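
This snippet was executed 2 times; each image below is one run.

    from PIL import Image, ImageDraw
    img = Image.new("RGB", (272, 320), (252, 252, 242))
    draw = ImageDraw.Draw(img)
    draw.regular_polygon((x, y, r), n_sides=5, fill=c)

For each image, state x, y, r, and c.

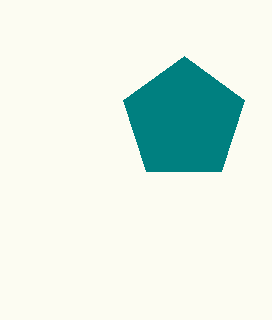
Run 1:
x = 184
y = 120
r = 64
c = 'teal'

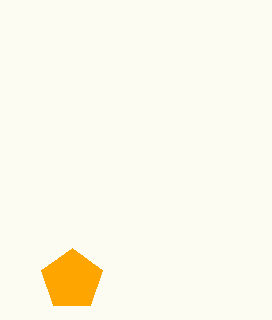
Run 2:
x = 72, y = 280, r = 32, c = 'orange'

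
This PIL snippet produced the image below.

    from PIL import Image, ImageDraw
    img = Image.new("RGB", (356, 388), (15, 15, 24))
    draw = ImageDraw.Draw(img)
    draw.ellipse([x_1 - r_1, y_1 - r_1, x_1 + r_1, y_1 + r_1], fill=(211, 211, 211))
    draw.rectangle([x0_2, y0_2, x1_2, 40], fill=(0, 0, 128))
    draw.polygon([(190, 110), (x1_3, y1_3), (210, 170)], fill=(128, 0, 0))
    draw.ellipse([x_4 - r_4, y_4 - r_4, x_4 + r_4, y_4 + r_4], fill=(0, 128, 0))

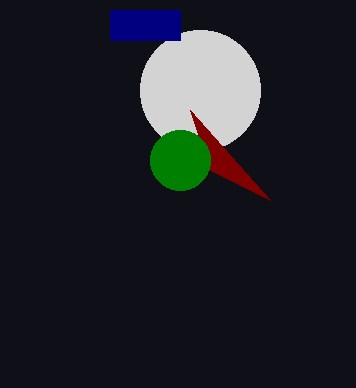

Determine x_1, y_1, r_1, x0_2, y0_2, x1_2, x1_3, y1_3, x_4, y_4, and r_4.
x_1 = 200
y_1 = 90
r_1 = 60
x0_2 = 110
y0_2 = 10
x1_2 = 180
x1_3 = 270
y1_3 = 200
x_4 = 180
y_4 = 160
r_4 = 30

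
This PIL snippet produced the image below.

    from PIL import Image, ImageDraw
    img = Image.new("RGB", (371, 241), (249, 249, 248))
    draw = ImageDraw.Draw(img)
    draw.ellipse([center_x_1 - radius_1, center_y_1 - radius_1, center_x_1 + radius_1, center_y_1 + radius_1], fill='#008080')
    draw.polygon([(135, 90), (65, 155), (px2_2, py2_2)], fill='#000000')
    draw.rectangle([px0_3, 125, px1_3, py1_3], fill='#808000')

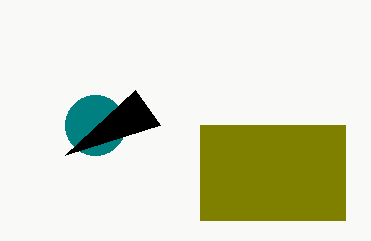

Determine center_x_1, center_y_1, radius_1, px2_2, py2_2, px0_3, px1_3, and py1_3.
center_x_1 = 95, center_y_1 = 125, radius_1 = 30, px2_2 = 160, py2_2 = 125, px0_3 = 200, px1_3 = 345, py1_3 = 220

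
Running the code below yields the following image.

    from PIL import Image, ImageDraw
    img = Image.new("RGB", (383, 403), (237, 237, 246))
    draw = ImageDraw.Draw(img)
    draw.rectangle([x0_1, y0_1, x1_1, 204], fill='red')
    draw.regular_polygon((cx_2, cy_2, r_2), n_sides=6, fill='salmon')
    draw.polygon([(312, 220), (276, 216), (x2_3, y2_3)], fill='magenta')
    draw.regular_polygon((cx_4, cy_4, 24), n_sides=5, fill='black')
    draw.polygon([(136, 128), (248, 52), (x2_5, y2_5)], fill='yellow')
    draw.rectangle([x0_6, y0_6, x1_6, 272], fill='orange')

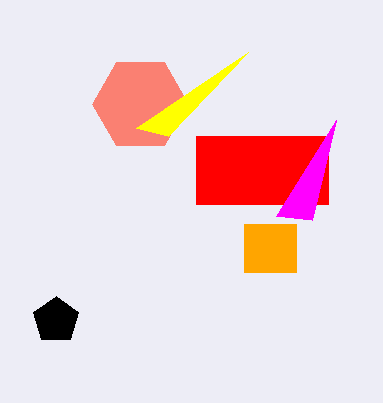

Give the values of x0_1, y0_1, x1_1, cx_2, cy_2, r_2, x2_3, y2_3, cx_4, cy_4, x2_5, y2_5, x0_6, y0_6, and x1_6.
x0_1 = 196, y0_1 = 136, x1_1 = 328, cx_2 = 140, cy_2 = 104, r_2 = 48, x2_3 = 336, y2_3 = 120, cx_4 = 56, cy_4 = 320, x2_5 = 168, y2_5 = 136, x0_6 = 244, y0_6 = 224, x1_6 = 296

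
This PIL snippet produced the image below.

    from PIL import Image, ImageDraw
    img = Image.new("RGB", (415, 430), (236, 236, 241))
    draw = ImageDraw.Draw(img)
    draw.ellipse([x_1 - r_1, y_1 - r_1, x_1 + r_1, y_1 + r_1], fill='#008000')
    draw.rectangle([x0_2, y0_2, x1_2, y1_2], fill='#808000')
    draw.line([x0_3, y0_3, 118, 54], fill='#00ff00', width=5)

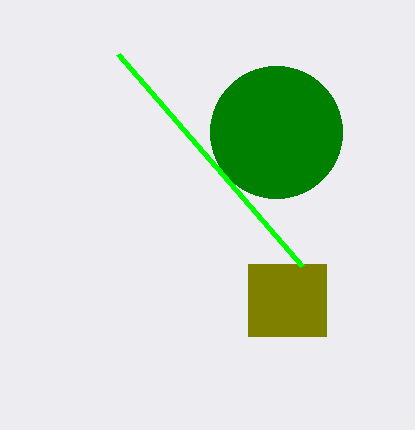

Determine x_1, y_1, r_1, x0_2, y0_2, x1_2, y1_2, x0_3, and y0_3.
x_1 = 276
y_1 = 132
r_1 = 66
x0_2 = 248
y0_2 = 264
x1_2 = 326
y1_2 = 336
x0_3 = 302
y0_3 = 266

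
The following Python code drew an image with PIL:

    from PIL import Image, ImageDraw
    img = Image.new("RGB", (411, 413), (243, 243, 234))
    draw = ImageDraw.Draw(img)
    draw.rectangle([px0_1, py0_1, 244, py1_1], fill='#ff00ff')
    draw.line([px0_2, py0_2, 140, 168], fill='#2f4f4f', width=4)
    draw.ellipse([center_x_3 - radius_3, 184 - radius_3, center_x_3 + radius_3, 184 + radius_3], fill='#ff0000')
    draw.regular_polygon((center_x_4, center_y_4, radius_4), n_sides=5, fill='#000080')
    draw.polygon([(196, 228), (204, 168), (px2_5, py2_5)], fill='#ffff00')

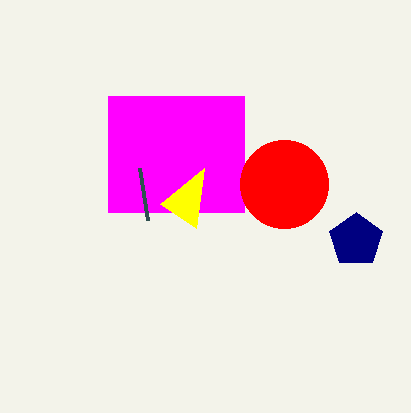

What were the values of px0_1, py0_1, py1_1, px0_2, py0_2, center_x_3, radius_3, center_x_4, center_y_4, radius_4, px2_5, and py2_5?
px0_1 = 108; py0_1 = 96; py1_1 = 212; px0_2 = 148; py0_2 = 220; center_x_3 = 284; radius_3 = 44; center_x_4 = 356; center_y_4 = 240; radius_4 = 28; px2_5 = 160; py2_5 = 204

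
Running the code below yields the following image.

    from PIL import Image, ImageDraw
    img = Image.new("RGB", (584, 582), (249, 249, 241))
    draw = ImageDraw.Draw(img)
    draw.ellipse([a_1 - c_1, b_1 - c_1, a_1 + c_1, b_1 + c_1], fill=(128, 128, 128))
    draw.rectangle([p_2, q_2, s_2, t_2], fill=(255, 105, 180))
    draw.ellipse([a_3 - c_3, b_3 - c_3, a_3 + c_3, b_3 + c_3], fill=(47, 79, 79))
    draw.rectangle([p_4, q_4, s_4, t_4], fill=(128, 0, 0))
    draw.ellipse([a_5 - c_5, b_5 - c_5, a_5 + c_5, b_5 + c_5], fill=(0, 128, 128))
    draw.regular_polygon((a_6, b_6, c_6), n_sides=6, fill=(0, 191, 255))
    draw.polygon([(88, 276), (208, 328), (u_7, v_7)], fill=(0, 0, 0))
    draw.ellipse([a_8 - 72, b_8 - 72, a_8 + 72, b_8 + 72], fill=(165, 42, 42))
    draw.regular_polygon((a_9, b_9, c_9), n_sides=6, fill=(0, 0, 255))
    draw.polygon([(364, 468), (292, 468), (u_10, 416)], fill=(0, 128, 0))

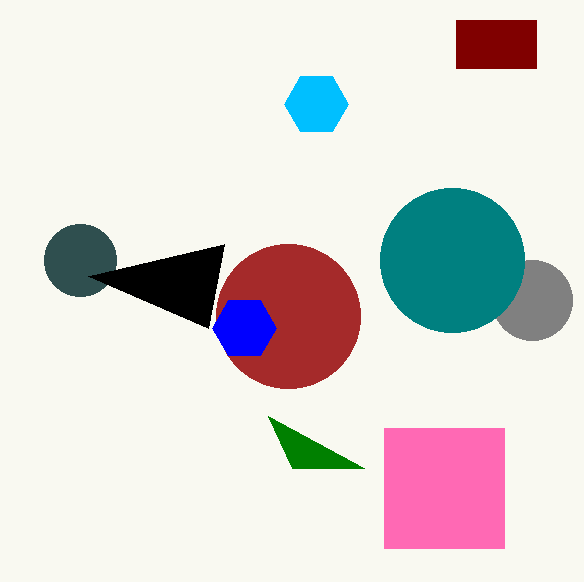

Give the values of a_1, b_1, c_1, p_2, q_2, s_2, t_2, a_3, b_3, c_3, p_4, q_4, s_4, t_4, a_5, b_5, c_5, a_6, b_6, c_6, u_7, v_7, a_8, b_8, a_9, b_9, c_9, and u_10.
a_1 = 532
b_1 = 300
c_1 = 40
p_2 = 384
q_2 = 428
s_2 = 504
t_2 = 548
a_3 = 80
b_3 = 260
c_3 = 36
p_4 = 456
q_4 = 20
s_4 = 536
t_4 = 68
a_5 = 452
b_5 = 260
c_5 = 72
a_6 = 316
b_6 = 104
c_6 = 32
u_7 = 224
v_7 = 244
a_8 = 288
b_8 = 316
a_9 = 244
b_9 = 328
c_9 = 32
u_10 = 268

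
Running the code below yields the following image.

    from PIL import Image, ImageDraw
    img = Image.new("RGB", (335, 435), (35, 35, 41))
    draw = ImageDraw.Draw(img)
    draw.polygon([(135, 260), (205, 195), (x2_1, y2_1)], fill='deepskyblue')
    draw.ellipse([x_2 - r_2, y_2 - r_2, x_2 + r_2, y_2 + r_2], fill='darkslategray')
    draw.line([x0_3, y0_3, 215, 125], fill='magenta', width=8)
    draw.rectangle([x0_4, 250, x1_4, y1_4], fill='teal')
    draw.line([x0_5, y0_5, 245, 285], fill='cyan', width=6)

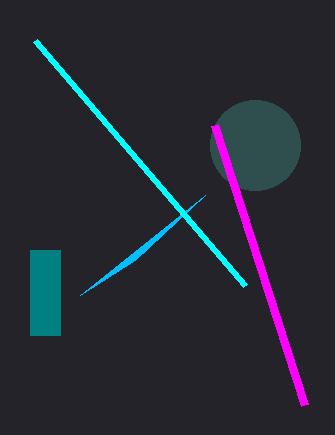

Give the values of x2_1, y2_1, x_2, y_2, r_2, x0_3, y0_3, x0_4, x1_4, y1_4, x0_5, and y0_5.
x2_1 = 80, y2_1 = 295, x_2 = 255, y_2 = 145, r_2 = 45, x0_3 = 305, y0_3 = 405, x0_4 = 30, x1_4 = 60, y1_4 = 335, x0_5 = 35, y0_5 = 40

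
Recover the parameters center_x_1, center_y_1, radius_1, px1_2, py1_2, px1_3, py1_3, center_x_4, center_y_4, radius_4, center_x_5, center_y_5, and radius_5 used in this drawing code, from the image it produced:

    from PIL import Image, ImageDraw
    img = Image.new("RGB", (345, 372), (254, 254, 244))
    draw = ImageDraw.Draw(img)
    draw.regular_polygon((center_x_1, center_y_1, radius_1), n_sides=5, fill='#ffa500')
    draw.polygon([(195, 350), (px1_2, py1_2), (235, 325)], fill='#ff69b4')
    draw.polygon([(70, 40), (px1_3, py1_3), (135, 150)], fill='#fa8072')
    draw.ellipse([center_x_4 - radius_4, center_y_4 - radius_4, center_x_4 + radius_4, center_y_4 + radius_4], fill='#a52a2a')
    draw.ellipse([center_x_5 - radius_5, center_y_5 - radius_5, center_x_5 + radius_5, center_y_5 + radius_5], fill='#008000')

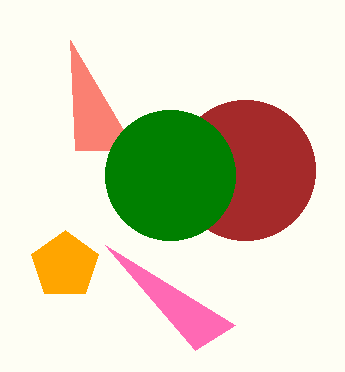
center_x_1 = 65
center_y_1 = 265
radius_1 = 35
px1_2 = 105
py1_2 = 245
px1_3 = 75
py1_3 = 150
center_x_4 = 245
center_y_4 = 170
radius_4 = 70
center_x_5 = 170
center_y_5 = 175
radius_5 = 65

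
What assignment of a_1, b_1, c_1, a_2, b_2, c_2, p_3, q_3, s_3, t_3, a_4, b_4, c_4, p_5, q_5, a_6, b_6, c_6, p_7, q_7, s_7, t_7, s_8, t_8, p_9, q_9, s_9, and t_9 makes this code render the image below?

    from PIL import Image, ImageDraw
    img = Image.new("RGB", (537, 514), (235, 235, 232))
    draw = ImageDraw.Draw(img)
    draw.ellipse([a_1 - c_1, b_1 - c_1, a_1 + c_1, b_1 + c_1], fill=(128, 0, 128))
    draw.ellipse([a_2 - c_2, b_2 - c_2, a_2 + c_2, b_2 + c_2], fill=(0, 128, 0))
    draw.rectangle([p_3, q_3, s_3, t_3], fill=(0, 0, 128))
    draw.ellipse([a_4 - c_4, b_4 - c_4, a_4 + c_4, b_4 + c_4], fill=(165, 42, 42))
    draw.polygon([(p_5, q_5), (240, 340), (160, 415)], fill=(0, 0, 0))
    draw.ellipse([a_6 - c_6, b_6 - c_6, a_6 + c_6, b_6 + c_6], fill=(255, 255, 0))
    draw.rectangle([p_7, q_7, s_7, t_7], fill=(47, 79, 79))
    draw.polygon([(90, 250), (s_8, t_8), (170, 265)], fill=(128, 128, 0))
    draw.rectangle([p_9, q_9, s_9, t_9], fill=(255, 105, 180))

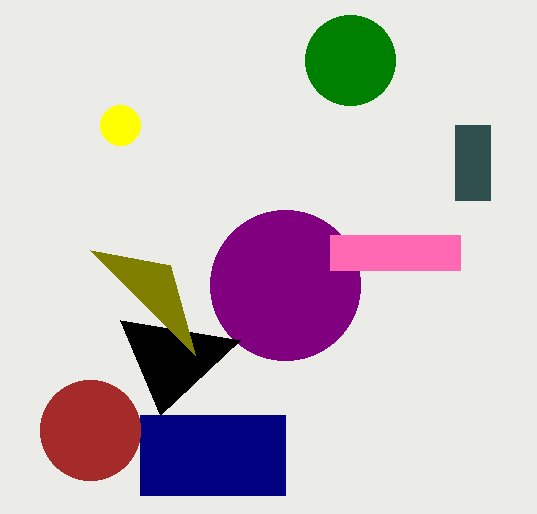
a_1 = 285
b_1 = 285
c_1 = 75
a_2 = 350
b_2 = 60
c_2 = 45
p_3 = 140
q_3 = 415
s_3 = 285
t_3 = 495
a_4 = 90
b_4 = 430
c_4 = 50
p_5 = 120
q_5 = 320
a_6 = 120
b_6 = 125
c_6 = 20
p_7 = 455
q_7 = 125
s_7 = 490
t_7 = 200
s_8 = 195
t_8 = 355
p_9 = 330
q_9 = 235
s_9 = 460
t_9 = 270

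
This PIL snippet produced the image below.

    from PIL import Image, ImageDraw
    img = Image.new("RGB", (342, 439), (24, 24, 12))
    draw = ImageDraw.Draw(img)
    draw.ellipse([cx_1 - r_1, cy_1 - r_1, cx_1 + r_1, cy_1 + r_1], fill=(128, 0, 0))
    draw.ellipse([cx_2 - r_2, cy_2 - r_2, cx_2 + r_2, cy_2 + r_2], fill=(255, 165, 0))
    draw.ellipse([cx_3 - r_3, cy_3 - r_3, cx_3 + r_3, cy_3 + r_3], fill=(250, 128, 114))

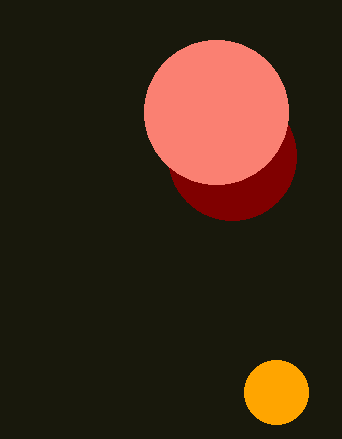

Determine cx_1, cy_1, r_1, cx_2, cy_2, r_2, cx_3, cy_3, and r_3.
cx_1 = 232; cy_1 = 156; r_1 = 64; cx_2 = 276; cy_2 = 392; r_2 = 32; cx_3 = 216; cy_3 = 112; r_3 = 72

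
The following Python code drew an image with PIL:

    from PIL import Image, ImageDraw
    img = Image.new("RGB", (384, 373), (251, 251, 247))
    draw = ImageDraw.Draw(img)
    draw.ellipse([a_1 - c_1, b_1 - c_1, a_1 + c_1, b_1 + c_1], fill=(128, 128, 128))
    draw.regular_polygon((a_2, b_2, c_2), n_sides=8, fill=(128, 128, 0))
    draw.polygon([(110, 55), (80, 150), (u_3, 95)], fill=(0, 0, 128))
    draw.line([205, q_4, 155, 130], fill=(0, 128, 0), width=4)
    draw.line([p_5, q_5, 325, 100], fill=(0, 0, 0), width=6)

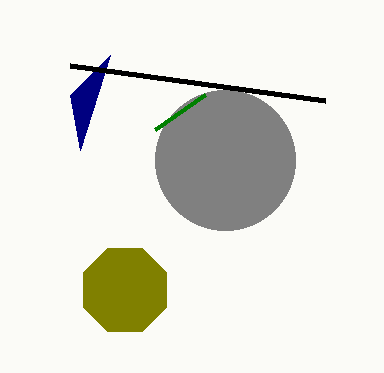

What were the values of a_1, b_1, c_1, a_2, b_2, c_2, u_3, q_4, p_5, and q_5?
a_1 = 225
b_1 = 160
c_1 = 70
a_2 = 125
b_2 = 290
c_2 = 45
u_3 = 70
q_4 = 95
p_5 = 70
q_5 = 65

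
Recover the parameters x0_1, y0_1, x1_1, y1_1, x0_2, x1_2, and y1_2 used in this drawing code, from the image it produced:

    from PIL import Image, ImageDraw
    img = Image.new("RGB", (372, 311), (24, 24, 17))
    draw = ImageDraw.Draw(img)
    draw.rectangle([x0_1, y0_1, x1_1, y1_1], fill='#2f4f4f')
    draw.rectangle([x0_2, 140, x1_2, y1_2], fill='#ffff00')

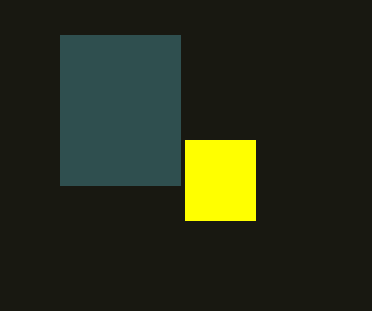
x0_1 = 60, y0_1 = 35, x1_1 = 180, y1_1 = 185, x0_2 = 185, x1_2 = 255, y1_2 = 220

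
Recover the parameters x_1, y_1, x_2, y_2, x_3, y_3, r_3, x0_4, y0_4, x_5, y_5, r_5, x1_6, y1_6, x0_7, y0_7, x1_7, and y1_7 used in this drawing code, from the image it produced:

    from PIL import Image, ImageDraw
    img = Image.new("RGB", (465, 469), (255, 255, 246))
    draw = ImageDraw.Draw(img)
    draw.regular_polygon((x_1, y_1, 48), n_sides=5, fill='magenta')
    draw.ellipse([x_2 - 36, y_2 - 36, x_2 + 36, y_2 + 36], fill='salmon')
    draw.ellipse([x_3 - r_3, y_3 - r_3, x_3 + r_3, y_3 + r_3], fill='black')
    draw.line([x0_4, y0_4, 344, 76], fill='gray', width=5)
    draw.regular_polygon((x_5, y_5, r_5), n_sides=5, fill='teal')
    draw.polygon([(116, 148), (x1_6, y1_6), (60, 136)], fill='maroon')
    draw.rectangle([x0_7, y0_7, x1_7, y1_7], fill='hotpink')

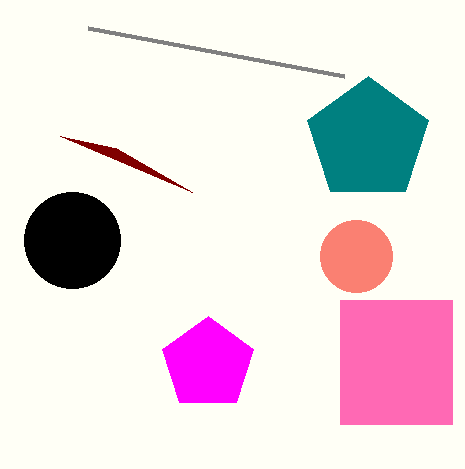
x_1 = 208, y_1 = 364, x_2 = 356, y_2 = 256, x_3 = 72, y_3 = 240, r_3 = 48, x0_4 = 88, y0_4 = 28, x_5 = 368, y_5 = 140, r_5 = 64, x1_6 = 192, y1_6 = 192, x0_7 = 340, y0_7 = 300, x1_7 = 452, y1_7 = 424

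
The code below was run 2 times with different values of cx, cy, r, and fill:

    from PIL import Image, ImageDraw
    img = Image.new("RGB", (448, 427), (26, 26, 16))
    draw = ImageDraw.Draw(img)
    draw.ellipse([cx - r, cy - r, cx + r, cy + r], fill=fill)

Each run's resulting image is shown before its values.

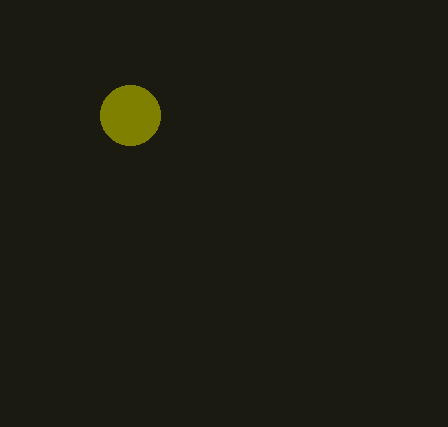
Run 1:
cx = 130, cy = 115, r = 30, fill = 'olive'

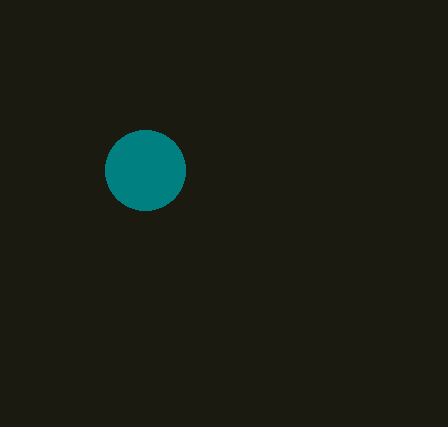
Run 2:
cx = 145
cy = 170
r = 40
fill = 'teal'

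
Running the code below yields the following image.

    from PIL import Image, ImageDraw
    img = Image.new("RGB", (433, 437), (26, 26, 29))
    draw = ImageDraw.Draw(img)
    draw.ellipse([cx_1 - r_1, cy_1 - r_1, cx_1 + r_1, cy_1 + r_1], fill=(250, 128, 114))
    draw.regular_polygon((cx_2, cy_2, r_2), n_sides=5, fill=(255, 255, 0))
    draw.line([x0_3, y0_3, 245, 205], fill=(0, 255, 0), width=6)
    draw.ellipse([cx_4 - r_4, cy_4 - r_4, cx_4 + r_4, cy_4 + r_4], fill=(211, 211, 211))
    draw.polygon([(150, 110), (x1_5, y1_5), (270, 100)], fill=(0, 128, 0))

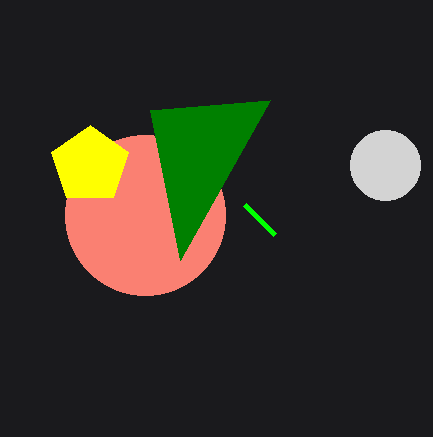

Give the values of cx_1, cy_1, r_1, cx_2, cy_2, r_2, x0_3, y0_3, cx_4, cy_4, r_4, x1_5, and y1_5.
cx_1 = 145, cy_1 = 215, r_1 = 80, cx_2 = 90, cy_2 = 165, r_2 = 40, x0_3 = 275, y0_3 = 235, cx_4 = 385, cy_4 = 165, r_4 = 35, x1_5 = 180, y1_5 = 260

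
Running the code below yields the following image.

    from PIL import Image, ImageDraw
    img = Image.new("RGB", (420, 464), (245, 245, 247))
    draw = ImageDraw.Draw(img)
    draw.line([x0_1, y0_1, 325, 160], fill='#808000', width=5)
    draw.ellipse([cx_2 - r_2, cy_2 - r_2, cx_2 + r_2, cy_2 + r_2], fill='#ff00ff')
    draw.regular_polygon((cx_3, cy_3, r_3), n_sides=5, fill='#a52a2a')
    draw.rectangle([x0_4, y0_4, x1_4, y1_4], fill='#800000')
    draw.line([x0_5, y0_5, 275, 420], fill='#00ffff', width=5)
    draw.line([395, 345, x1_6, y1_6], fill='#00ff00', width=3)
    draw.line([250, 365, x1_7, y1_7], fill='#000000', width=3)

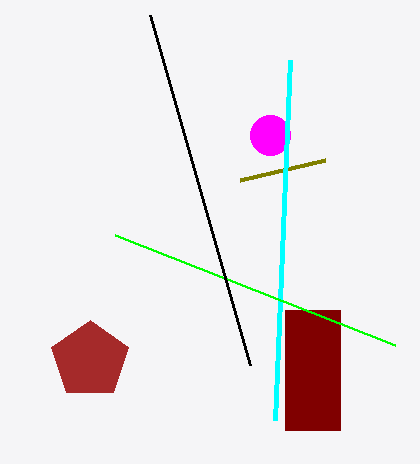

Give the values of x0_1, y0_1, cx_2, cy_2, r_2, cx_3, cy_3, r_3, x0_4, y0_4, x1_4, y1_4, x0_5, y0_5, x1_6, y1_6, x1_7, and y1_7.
x0_1 = 240, y0_1 = 180, cx_2 = 270, cy_2 = 135, r_2 = 20, cx_3 = 90, cy_3 = 360, r_3 = 40, x0_4 = 285, y0_4 = 310, x1_4 = 340, y1_4 = 430, x0_5 = 290, y0_5 = 60, x1_6 = 115, y1_6 = 235, x1_7 = 150, y1_7 = 15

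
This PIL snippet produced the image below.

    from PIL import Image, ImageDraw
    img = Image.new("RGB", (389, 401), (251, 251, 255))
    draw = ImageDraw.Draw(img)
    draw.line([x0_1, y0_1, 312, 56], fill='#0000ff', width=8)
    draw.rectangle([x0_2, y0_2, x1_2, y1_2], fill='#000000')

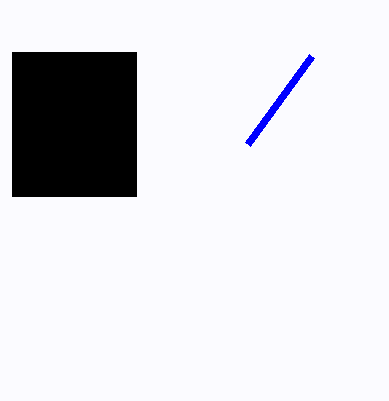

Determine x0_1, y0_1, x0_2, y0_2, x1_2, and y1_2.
x0_1 = 248, y0_1 = 144, x0_2 = 12, y0_2 = 52, x1_2 = 136, y1_2 = 196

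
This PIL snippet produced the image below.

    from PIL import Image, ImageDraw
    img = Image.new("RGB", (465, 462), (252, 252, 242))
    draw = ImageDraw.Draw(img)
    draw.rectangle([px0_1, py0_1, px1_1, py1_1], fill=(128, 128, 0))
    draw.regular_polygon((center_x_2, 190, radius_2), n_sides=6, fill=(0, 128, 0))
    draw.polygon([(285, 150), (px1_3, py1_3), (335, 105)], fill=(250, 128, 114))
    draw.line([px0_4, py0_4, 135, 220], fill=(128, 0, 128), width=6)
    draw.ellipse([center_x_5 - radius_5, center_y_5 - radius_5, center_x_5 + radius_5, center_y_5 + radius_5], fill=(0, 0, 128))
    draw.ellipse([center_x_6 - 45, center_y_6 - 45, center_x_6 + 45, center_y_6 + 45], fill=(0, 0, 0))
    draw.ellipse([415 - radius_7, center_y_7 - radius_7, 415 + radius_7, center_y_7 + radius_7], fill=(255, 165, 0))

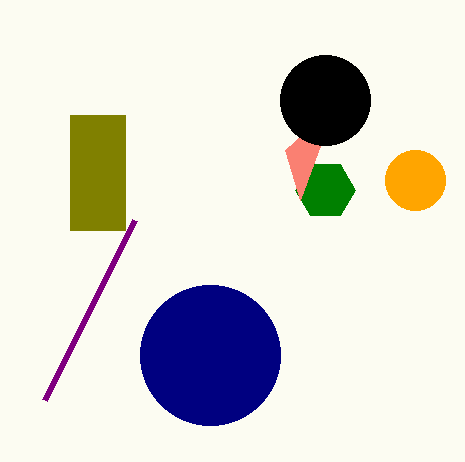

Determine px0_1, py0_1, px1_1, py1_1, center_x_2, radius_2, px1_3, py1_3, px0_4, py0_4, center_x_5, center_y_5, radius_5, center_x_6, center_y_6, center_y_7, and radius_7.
px0_1 = 70; py0_1 = 115; px1_1 = 125; py1_1 = 230; center_x_2 = 325; radius_2 = 30; px1_3 = 300; py1_3 = 200; px0_4 = 45; py0_4 = 400; center_x_5 = 210; center_y_5 = 355; radius_5 = 70; center_x_6 = 325; center_y_6 = 100; center_y_7 = 180; radius_7 = 30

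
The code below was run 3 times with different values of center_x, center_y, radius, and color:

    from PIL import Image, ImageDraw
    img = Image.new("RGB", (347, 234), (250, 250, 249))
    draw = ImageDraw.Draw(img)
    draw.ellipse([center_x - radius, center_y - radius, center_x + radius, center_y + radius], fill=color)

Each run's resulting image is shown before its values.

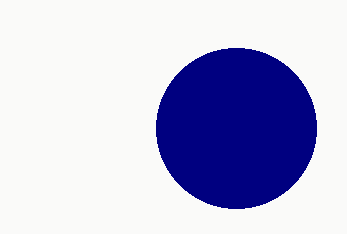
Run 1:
center_x = 236, center_y = 128, radius = 80, color = 'navy'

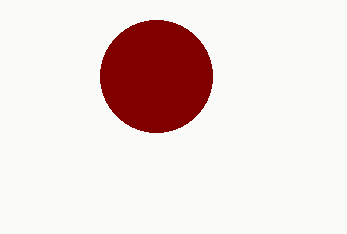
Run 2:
center_x = 156, center_y = 76, radius = 56, color = 'maroon'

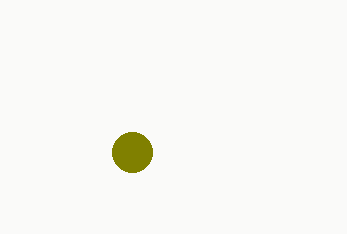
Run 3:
center_x = 132, center_y = 152, radius = 20, color = 'olive'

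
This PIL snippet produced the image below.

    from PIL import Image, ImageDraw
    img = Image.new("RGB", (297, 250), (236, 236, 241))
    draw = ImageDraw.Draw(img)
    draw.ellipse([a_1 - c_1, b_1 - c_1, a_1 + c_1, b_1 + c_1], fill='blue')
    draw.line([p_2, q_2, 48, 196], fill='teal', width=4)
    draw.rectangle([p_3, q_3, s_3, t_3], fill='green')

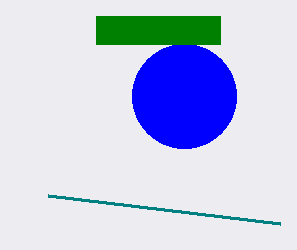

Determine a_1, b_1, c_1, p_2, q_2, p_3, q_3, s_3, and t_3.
a_1 = 184; b_1 = 96; c_1 = 52; p_2 = 280; q_2 = 224; p_3 = 96; q_3 = 16; s_3 = 220; t_3 = 44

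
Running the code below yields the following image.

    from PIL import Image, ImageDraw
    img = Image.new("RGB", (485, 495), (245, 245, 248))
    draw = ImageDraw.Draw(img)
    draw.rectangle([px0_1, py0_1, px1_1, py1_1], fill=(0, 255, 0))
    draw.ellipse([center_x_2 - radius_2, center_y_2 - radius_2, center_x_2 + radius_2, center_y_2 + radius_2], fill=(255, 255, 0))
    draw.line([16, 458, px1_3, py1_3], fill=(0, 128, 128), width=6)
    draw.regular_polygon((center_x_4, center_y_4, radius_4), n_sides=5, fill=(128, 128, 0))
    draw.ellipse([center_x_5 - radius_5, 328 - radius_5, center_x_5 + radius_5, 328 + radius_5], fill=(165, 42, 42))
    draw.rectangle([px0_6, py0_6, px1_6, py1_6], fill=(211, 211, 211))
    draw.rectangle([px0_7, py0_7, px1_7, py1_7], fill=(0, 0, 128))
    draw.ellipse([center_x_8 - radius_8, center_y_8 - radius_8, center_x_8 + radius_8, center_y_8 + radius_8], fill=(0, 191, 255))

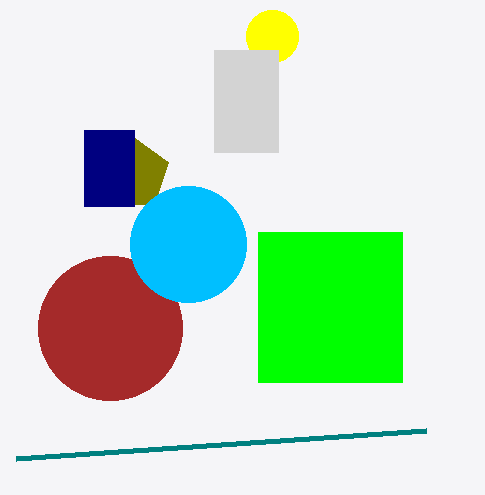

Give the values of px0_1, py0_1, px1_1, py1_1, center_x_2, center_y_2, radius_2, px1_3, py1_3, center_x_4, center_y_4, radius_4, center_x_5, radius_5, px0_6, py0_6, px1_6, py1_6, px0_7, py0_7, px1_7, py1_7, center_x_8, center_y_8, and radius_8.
px0_1 = 258, py0_1 = 232, px1_1 = 402, py1_1 = 382, center_x_2 = 272, center_y_2 = 36, radius_2 = 26, px1_3 = 426, py1_3 = 430, center_x_4 = 132, center_y_4 = 174, radius_4 = 38, center_x_5 = 110, radius_5 = 72, px0_6 = 214, py0_6 = 50, px1_6 = 278, py1_6 = 152, px0_7 = 84, py0_7 = 130, px1_7 = 134, py1_7 = 206, center_x_8 = 188, center_y_8 = 244, radius_8 = 58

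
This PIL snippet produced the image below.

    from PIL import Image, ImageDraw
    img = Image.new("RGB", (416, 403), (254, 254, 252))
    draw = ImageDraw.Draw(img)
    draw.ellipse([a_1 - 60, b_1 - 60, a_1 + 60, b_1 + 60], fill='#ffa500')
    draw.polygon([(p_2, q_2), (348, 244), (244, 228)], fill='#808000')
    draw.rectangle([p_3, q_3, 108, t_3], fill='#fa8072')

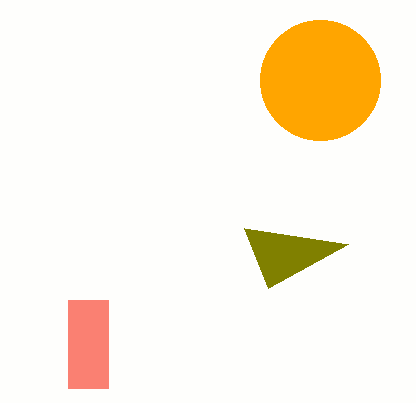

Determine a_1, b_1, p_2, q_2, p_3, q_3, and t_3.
a_1 = 320
b_1 = 80
p_2 = 268
q_2 = 288
p_3 = 68
q_3 = 300
t_3 = 388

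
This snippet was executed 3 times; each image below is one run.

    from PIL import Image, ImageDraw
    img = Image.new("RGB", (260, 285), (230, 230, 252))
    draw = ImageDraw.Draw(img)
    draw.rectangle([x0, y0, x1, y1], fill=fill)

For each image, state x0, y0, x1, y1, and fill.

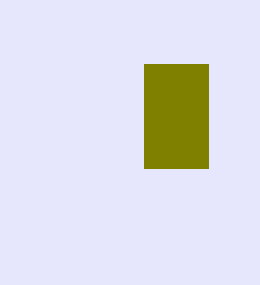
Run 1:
x0 = 144, y0 = 64, x1 = 208, y1 = 168, fill = 'olive'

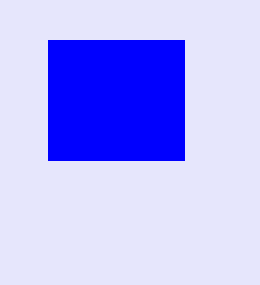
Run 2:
x0 = 48, y0 = 40, x1 = 184, y1 = 160, fill = 'blue'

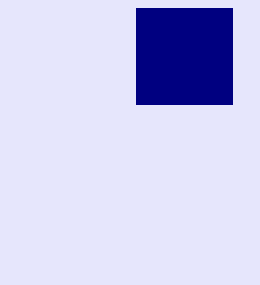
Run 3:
x0 = 136, y0 = 8, x1 = 232, y1 = 104, fill = 'navy'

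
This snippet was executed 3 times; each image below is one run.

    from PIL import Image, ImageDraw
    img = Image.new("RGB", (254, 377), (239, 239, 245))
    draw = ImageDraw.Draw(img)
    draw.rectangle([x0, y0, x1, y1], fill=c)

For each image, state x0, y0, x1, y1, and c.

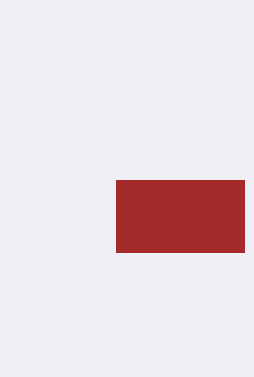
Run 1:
x0 = 116; y0 = 180; x1 = 244; y1 = 252; c = 'brown'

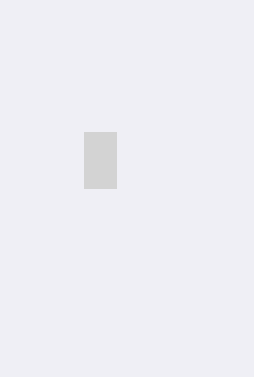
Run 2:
x0 = 84
y0 = 132
x1 = 116
y1 = 188
c = 'lightgray'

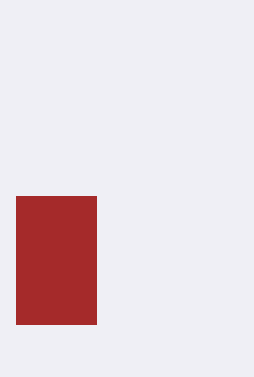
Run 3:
x0 = 16
y0 = 196
x1 = 96
y1 = 324
c = 'brown'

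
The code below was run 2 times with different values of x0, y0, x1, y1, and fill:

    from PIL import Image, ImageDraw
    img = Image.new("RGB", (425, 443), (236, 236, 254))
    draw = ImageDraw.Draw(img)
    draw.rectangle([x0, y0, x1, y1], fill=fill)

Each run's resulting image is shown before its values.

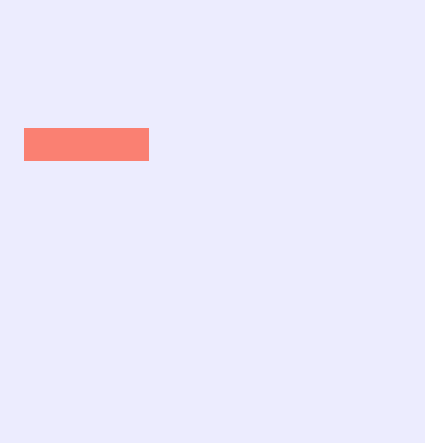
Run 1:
x0 = 24; y0 = 128; x1 = 148; y1 = 160; fill = 'salmon'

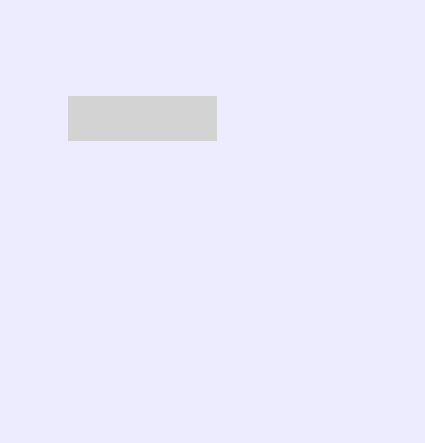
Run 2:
x0 = 68, y0 = 96, x1 = 216, y1 = 140, fill = 'lightgray'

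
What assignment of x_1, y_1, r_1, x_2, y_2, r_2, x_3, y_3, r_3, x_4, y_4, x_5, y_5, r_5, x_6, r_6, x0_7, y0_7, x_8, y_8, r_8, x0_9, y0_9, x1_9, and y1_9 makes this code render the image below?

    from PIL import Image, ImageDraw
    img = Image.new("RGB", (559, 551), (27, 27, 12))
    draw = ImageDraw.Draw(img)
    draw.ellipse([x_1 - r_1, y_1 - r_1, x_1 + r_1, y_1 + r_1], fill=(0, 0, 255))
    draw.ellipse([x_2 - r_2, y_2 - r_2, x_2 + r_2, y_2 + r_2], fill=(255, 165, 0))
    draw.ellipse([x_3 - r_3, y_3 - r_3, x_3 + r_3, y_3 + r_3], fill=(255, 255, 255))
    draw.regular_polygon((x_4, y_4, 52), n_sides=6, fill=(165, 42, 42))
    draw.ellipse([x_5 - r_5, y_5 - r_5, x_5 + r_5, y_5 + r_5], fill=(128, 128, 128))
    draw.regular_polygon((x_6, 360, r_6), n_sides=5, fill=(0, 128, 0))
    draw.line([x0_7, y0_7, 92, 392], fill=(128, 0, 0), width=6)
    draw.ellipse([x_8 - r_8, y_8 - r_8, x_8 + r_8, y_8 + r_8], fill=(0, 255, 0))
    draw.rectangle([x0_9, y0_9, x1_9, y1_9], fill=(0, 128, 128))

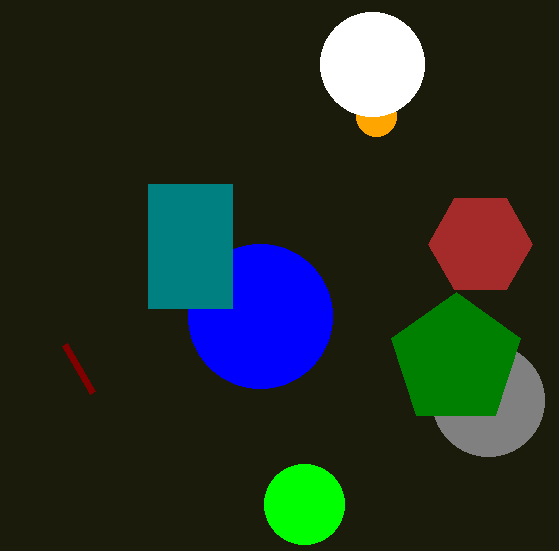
x_1 = 260, y_1 = 316, r_1 = 72, x_2 = 376, y_2 = 116, r_2 = 20, x_3 = 372, y_3 = 64, r_3 = 52, x_4 = 480, y_4 = 244, x_5 = 488, y_5 = 400, r_5 = 56, x_6 = 456, r_6 = 68, x0_7 = 64, y0_7 = 344, x_8 = 304, y_8 = 504, r_8 = 40, x0_9 = 148, y0_9 = 184, x1_9 = 232, y1_9 = 308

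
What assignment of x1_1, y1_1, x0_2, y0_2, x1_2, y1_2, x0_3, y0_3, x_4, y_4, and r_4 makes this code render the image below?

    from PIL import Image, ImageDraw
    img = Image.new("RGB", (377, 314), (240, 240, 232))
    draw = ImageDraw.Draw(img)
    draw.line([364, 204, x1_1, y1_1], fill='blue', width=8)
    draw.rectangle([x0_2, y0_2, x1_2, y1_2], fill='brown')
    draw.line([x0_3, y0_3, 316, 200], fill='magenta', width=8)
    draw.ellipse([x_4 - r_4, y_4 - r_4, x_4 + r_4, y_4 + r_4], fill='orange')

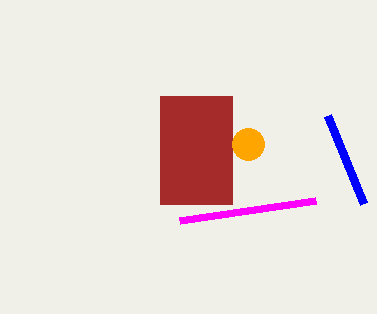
x1_1 = 328, y1_1 = 116, x0_2 = 160, y0_2 = 96, x1_2 = 232, y1_2 = 204, x0_3 = 180, y0_3 = 220, x_4 = 248, y_4 = 144, r_4 = 16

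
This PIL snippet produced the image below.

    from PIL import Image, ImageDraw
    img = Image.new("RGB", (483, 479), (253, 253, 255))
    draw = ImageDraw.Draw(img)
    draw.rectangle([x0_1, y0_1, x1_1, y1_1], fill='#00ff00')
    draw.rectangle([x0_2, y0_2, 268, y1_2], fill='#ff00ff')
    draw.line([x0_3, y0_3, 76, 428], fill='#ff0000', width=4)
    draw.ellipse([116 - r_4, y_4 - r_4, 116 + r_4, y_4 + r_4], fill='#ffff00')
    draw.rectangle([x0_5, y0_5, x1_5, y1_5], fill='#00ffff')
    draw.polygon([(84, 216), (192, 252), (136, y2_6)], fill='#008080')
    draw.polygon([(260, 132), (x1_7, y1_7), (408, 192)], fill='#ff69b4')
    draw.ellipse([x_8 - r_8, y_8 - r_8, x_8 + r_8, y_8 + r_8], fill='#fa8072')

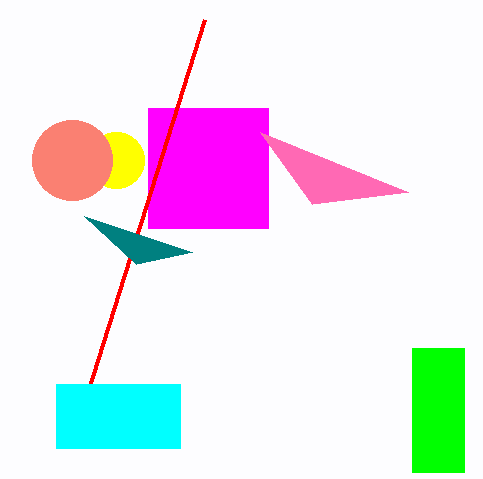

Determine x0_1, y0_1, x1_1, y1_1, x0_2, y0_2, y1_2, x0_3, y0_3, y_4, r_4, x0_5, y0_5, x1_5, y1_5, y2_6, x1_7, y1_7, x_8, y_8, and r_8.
x0_1 = 412; y0_1 = 348; x1_1 = 464; y1_1 = 472; x0_2 = 148; y0_2 = 108; y1_2 = 228; x0_3 = 204; y0_3 = 20; y_4 = 160; r_4 = 28; x0_5 = 56; y0_5 = 384; x1_5 = 180; y1_5 = 448; y2_6 = 264; x1_7 = 312; y1_7 = 204; x_8 = 72; y_8 = 160; r_8 = 40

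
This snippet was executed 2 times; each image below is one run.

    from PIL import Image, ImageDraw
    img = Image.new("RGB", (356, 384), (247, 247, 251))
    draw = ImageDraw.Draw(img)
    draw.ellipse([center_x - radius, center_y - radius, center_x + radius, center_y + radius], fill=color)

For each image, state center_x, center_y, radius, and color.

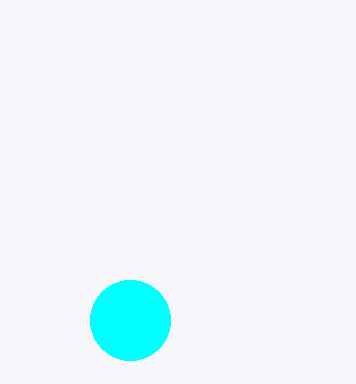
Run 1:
center_x = 130; center_y = 320; radius = 40; color = 'cyan'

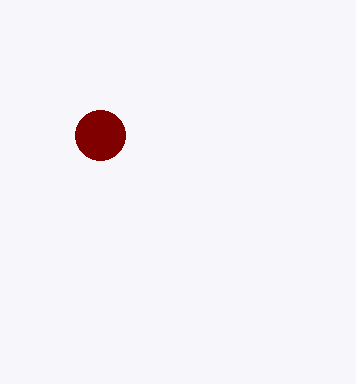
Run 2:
center_x = 100, center_y = 135, radius = 25, color = 'maroon'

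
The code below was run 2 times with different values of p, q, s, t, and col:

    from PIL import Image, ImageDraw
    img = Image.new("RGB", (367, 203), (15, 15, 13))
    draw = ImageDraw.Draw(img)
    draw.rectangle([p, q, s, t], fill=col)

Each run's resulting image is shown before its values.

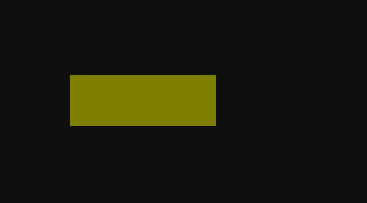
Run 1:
p = 70
q = 75
s = 215
t = 125
col = 'olive'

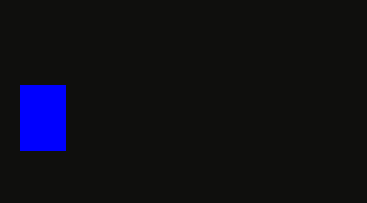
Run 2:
p = 20; q = 85; s = 65; t = 150; col = 'blue'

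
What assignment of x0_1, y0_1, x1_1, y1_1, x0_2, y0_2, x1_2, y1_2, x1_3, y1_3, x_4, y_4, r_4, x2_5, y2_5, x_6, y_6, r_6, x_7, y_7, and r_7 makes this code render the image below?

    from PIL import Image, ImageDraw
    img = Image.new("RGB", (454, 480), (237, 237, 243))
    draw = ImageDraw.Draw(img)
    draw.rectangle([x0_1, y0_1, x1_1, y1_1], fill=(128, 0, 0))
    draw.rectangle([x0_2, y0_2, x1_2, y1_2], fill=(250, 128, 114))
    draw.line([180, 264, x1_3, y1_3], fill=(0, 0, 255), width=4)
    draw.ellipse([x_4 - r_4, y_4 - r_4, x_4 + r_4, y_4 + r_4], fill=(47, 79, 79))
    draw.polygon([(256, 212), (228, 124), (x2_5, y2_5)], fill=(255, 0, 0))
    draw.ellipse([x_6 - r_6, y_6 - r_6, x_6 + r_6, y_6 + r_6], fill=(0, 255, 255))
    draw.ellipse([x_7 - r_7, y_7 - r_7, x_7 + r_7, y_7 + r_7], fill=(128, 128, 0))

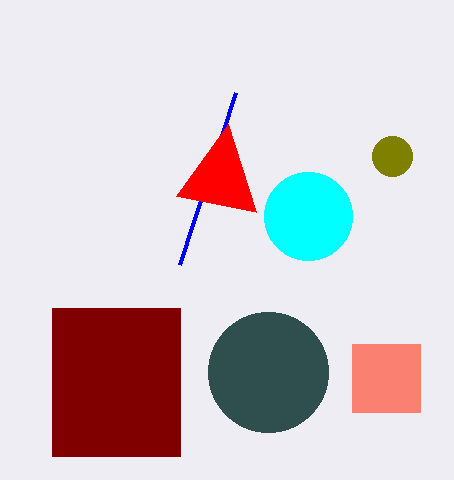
x0_1 = 52, y0_1 = 308, x1_1 = 180, y1_1 = 456, x0_2 = 352, y0_2 = 344, x1_2 = 420, y1_2 = 412, x1_3 = 236, y1_3 = 92, x_4 = 268, y_4 = 372, r_4 = 60, x2_5 = 176, y2_5 = 196, x_6 = 308, y_6 = 216, r_6 = 44, x_7 = 392, y_7 = 156, r_7 = 20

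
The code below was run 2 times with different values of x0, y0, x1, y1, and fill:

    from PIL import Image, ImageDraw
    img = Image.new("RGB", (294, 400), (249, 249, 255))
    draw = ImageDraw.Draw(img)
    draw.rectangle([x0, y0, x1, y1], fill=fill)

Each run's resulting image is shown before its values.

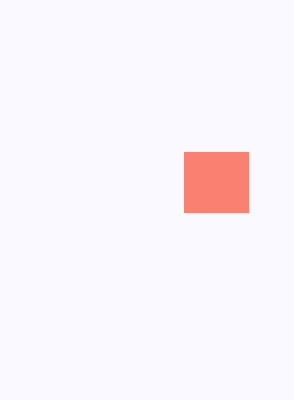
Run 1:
x0 = 184, y0 = 152, x1 = 248, y1 = 212, fill = 'salmon'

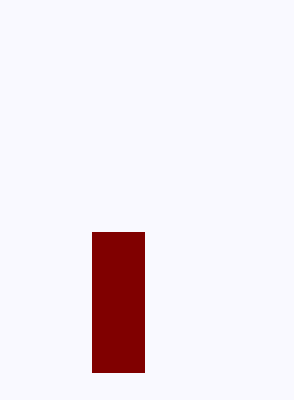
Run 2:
x0 = 92; y0 = 232; x1 = 144; y1 = 372; fill = 'maroon'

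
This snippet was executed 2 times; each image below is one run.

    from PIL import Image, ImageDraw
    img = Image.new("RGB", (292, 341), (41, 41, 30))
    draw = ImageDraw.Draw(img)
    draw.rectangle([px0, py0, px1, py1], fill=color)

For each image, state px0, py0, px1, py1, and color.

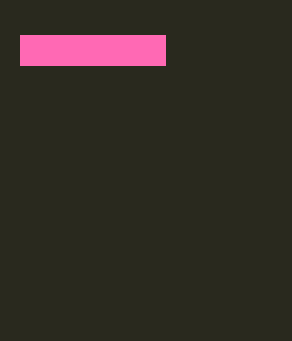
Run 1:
px0 = 20
py0 = 35
px1 = 165
py1 = 65
color = 'hotpink'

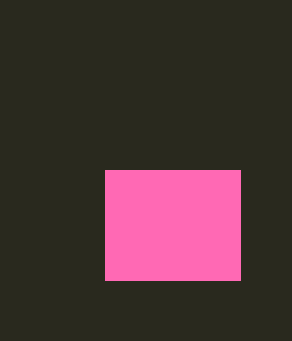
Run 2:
px0 = 105, py0 = 170, px1 = 240, py1 = 280, color = 'hotpink'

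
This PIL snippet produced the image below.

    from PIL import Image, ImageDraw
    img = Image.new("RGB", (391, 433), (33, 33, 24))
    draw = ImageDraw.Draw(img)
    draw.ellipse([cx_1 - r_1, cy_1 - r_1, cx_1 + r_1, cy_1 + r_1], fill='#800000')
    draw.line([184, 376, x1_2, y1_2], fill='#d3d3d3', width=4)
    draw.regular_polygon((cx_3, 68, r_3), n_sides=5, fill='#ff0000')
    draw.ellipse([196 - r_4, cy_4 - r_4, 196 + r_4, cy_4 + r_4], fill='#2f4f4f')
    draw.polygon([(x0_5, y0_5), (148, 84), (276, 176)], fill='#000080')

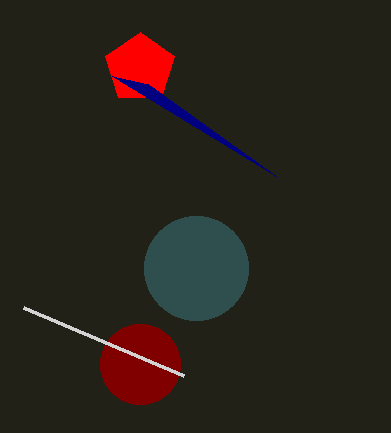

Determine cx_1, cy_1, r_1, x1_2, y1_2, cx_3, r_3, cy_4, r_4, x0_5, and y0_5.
cx_1 = 140
cy_1 = 364
r_1 = 40
x1_2 = 24
y1_2 = 308
cx_3 = 140
r_3 = 36
cy_4 = 268
r_4 = 52
x0_5 = 112
y0_5 = 76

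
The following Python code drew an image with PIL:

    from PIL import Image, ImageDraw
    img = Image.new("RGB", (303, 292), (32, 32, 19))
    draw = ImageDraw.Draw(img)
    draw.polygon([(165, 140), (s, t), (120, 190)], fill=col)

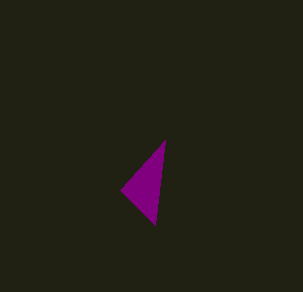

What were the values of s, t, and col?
s = 155, t = 225, col = 'purple'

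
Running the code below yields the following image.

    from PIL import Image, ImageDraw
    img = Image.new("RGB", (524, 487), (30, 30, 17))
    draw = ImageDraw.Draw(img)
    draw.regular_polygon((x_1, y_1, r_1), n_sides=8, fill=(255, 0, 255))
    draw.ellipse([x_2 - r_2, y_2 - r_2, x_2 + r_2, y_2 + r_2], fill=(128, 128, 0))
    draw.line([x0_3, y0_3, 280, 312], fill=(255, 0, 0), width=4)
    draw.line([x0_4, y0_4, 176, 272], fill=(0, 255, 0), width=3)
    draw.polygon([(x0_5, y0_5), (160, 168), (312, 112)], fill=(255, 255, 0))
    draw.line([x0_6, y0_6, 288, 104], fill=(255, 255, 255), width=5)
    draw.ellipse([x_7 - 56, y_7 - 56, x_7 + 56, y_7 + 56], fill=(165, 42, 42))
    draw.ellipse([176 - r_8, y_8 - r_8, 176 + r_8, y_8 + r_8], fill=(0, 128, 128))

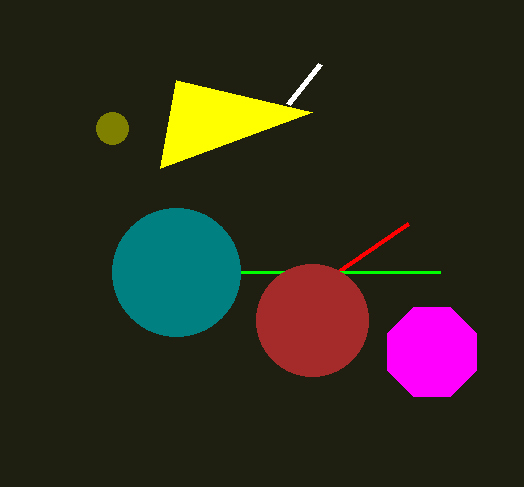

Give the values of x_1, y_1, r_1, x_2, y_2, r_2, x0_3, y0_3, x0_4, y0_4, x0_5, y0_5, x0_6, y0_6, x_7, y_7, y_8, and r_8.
x_1 = 432
y_1 = 352
r_1 = 48
x_2 = 112
y_2 = 128
r_2 = 16
x0_3 = 408
y0_3 = 224
x0_4 = 440
y0_4 = 272
x0_5 = 176
y0_5 = 80
x0_6 = 320
y0_6 = 64
x_7 = 312
y_7 = 320
y_8 = 272
r_8 = 64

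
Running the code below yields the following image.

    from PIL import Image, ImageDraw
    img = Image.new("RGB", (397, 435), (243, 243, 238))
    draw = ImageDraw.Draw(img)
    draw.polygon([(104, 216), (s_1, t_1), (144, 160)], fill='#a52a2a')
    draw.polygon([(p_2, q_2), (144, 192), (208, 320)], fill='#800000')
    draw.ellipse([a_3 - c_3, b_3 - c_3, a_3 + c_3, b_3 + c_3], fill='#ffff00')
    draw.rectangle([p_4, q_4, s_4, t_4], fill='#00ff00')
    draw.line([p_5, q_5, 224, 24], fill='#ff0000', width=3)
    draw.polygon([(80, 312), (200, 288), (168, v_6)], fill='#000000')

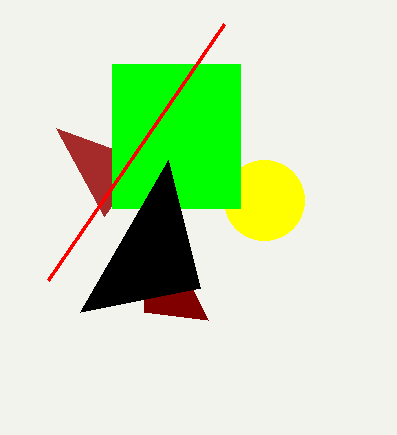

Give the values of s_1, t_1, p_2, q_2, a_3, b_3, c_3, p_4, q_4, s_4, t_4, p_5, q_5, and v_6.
s_1 = 56; t_1 = 128; p_2 = 144; q_2 = 312; a_3 = 264; b_3 = 200; c_3 = 40; p_4 = 112; q_4 = 64; s_4 = 240; t_4 = 208; p_5 = 48; q_5 = 280; v_6 = 160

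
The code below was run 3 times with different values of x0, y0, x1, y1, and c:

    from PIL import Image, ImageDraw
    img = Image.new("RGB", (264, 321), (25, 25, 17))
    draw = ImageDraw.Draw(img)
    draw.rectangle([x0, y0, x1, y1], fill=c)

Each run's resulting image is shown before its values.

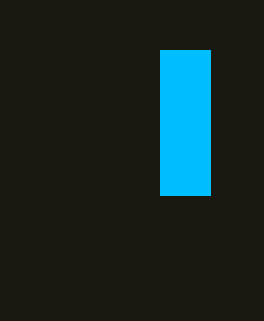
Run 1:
x0 = 160; y0 = 50; x1 = 210; y1 = 195; c = 'deepskyblue'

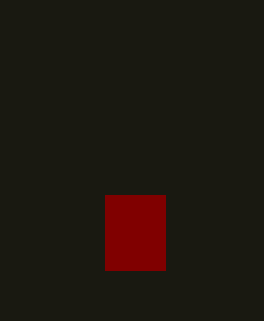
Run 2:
x0 = 105, y0 = 195, x1 = 165, y1 = 270, c = 'maroon'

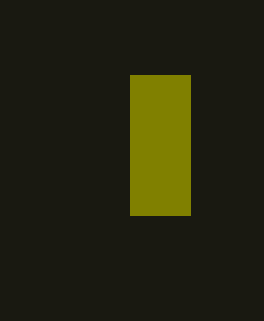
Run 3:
x0 = 130, y0 = 75, x1 = 190, y1 = 215, c = 'olive'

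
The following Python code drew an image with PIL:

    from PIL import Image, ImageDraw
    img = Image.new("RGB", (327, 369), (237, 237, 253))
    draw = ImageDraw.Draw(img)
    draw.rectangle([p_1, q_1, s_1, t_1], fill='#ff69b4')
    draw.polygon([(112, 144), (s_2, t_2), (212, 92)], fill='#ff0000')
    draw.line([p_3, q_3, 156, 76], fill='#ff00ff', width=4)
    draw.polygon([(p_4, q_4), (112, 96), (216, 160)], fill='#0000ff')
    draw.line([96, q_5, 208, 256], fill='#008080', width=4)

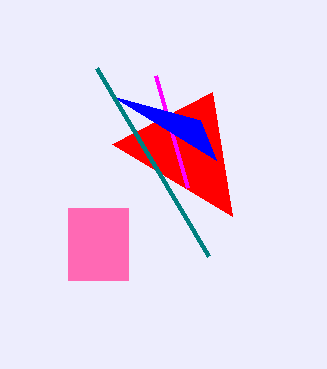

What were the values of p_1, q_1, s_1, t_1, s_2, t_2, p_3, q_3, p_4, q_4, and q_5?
p_1 = 68
q_1 = 208
s_1 = 128
t_1 = 280
s_2 = 232
t_2 = 216
p_3 = 188
q_3 = 188
p_4 = 200
q_4 = 120
q_5 = 68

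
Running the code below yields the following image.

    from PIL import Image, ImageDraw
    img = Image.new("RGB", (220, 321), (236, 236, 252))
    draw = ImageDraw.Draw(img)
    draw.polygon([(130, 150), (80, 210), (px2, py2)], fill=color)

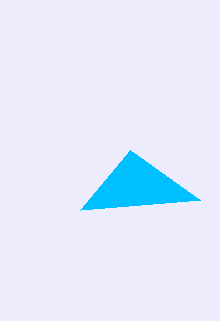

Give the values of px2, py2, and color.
px2 = 200, py2 = 200, color = 'deepskyblue'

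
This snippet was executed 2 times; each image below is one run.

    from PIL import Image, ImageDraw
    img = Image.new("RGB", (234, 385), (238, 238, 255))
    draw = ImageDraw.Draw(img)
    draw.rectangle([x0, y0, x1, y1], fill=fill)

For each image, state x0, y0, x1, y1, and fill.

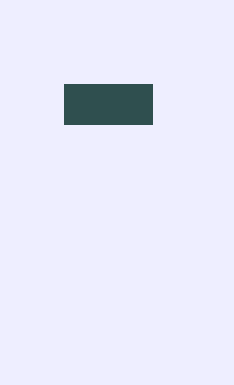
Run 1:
x0 = 64
y0 = 84
x1 = 152
y1 = 124
fill = 'darkslategray'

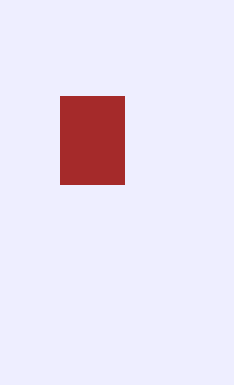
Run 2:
x0 = 60
y0 = 96
x1 = 124
y1 = 184
fill = 'brown'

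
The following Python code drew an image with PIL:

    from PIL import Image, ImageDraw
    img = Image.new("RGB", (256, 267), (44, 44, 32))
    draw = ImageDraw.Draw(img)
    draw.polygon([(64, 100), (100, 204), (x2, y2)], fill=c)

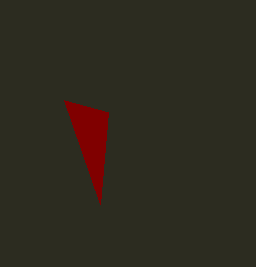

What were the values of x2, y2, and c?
x2 = 108, y2 = 112, c = 'maroon'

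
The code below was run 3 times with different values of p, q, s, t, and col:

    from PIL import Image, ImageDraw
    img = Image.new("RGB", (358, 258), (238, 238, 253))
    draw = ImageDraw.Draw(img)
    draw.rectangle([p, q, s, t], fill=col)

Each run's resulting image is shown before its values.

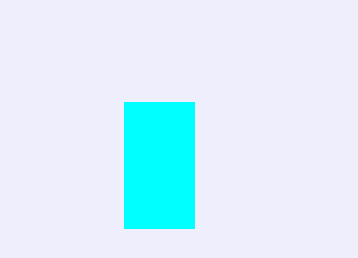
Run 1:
p = 124; q = 102; s = 194; t = 228; col = 'cyan'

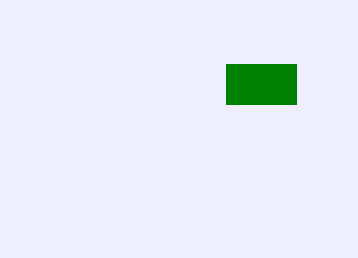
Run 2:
p = 226
q = 64
s = 296
t = 104
col = 'green'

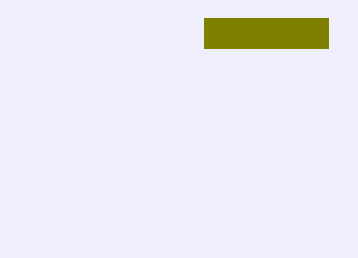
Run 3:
p = 204
q = 18
s = 328
t = 48
col = 'olive'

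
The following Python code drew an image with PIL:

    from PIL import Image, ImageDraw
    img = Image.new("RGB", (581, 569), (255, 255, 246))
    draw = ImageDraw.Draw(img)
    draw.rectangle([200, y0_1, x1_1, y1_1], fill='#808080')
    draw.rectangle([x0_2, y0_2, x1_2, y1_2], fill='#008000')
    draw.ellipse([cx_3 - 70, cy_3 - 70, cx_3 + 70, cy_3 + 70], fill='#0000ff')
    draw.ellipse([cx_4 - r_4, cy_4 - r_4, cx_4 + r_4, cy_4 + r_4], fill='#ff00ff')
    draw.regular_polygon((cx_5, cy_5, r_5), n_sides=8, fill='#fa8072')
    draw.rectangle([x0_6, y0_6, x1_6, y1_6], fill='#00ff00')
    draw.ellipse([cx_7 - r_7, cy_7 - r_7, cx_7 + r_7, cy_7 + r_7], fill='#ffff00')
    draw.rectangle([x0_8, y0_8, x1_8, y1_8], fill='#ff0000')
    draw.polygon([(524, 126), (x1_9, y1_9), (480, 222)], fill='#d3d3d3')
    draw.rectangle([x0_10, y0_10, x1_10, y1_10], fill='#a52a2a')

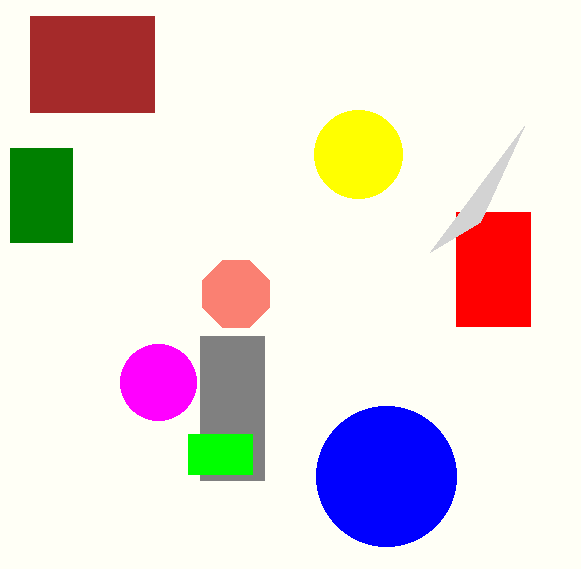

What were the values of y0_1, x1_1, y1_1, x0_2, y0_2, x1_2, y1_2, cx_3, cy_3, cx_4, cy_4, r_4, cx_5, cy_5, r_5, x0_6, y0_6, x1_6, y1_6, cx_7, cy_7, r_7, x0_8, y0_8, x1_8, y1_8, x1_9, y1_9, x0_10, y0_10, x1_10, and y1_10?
y0_1 = 336
x1_1 = 264
y1_1 = 480
x0_2 = 10
y0_2 = 148
x1_2 = 72
y1_2 = 242
cx_3 = 386
cy_3 = 476
cx_4 = 158
cy_4 = 382
r_4 = 38
cx_5 = 236
cy_5 = 294
r_5 = 36
x0_6 = 188
y0_6 = 434
x1_6 = 252
y1_6 = 474
cx_7 = 358
cy_7 = 154
r_7 = 44
x0_8 = 456
y0_8 = 212
x1_8 = 530
y1_8 = 326
x1_9 = 430
y1_9 = 252
x0_10 = 30
y0_10 = 16
x1_10 = 154
y1_10 = 112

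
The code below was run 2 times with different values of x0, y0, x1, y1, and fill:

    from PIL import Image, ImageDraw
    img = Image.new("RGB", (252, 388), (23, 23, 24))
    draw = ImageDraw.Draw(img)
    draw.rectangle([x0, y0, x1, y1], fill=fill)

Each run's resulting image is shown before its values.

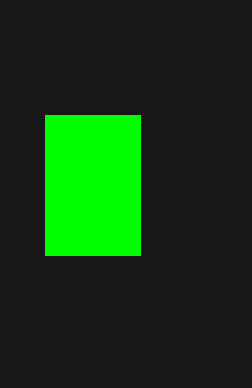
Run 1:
x0 = 45; y0 = 115; x1 = 140; y1 = 255; fill = 'lime'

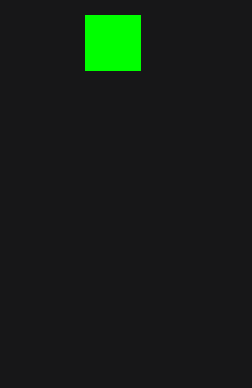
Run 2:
x0 = 85; y0 = 15; x1 = 140; y1 = 70; fill = 'lime'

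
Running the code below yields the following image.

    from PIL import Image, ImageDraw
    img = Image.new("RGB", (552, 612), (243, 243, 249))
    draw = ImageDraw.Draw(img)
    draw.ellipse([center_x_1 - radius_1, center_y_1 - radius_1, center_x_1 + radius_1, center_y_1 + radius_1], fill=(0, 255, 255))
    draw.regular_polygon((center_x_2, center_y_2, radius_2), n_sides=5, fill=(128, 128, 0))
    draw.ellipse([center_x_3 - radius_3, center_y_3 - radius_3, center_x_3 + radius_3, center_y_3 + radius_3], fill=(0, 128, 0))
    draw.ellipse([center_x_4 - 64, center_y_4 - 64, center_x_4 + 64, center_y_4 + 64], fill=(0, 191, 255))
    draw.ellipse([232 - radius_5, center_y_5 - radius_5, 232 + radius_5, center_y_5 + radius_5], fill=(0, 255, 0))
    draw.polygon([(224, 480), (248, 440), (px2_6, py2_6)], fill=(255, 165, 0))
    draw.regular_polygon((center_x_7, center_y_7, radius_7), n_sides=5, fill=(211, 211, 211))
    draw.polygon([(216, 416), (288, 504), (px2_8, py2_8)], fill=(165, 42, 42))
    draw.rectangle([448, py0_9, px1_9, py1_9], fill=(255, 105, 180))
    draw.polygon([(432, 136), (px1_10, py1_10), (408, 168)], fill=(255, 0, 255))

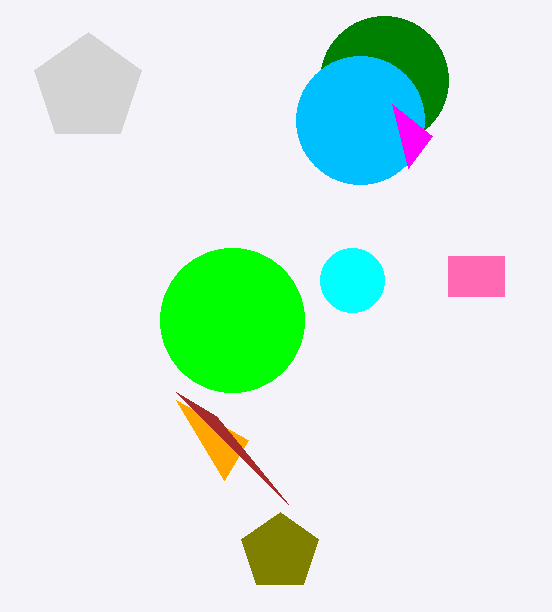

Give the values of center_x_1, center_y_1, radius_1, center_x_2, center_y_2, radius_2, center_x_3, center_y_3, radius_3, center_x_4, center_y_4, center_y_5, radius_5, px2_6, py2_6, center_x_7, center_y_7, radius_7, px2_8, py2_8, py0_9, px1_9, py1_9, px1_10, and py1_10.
center_x_1 = 352
center_y_1 = 280
radius_1 = 32
center_x_2 = 280
center_y_2 = 552
radius_2 = 40
center_x_3 = 384
center_y_3 = 80
radius_3 = 64
center_x_4 = 360
center_y_4 = 120
center_y_5 = 320
radius_5 = 72
px2_6 = 176
py2_6 = 400
center_x_7 = 88
center_y_7 = 88
radius_7 = 56
px2_8 = 176
py2_8 = 392
py0_9 = 256
px1_9 = 504
py1_9 = 296
px1_10 = 392
py1_10 = 104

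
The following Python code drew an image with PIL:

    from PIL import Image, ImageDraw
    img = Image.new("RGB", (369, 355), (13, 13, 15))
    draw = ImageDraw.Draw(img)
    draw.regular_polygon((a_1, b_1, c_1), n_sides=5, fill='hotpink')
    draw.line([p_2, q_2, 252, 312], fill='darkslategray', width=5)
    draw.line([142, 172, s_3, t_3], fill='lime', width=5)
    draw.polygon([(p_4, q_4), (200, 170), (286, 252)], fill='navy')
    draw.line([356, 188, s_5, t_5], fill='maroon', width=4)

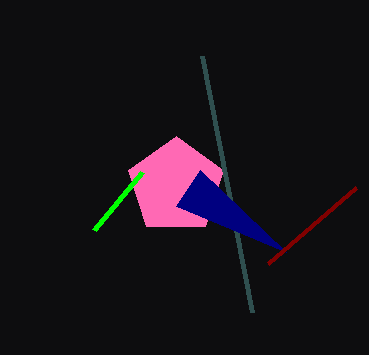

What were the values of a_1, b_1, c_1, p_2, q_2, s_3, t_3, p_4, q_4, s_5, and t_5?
a_1 = 176, b_1 = 186, c_1 = 50, p_2 = 202, q_2 = 56, s_3 = 94, t_3 = 230, p_4 = 176, q_4 = 206, s_5 = 268, t_5 = 264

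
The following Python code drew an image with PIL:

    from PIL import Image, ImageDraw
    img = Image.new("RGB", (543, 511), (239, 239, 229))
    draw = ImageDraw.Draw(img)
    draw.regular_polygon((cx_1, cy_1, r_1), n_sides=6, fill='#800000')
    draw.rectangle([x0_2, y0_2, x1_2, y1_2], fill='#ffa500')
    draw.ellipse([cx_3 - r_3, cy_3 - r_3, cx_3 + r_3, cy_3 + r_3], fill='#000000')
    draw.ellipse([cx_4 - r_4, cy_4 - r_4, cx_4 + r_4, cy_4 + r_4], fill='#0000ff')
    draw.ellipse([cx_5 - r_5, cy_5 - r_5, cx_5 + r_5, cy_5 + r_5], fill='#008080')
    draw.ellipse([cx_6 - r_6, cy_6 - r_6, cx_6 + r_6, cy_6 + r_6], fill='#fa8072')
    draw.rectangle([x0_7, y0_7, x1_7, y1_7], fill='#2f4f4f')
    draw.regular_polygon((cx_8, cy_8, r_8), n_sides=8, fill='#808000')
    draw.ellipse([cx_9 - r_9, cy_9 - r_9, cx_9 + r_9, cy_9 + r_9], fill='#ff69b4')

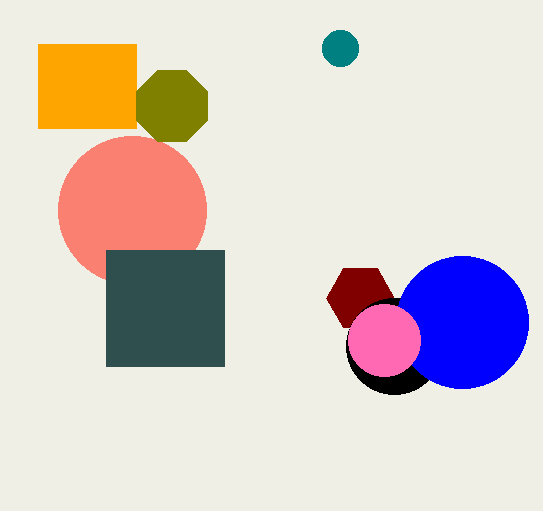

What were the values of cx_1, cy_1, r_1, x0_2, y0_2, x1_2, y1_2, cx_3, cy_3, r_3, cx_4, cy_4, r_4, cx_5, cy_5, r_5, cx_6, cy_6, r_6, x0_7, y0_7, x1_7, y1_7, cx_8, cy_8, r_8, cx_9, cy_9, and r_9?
cx_1 = 360
cy_1 = 298
r_1 = 34
x0_2 = 38
y0_2 = 44
x1_2 = 136
y1_2 = 128
cx_3 = 394
cy_3 = 346
r_3 = 48
cx_4 = 462
cy_4 = 322
r_4 = 66
cx_5 = 340
cy_5 = 48
r_5 = 18
cx_6 = 132
cy_6 = 210
r_6 = 74
x0_7 = 106
y0_7 = 250
x1_7 = 224
y1_7 = 366
cx_8 = 172
cy_8 = 106
r_8 = 38
cx_9 = 384
cy_9 = 340
r_9 = 36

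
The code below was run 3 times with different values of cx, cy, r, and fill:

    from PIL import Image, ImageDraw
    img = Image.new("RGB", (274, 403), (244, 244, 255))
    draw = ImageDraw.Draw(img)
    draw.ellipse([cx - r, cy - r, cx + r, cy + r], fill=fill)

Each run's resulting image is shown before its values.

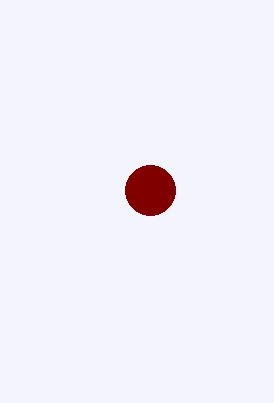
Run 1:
cx = 150
cy = 190
r = 25
fill = 'maroon'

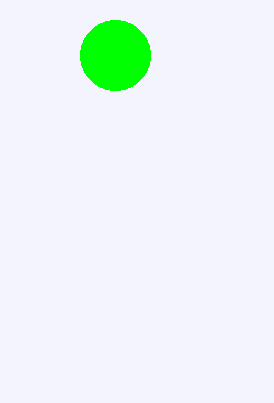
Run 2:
cx = 115; cy = 55; r = 35; fill = 'lime'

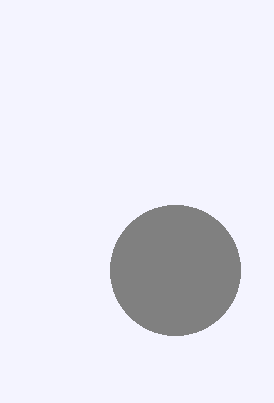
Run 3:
cx = 175; cy = 270; r = 65; fill = 'gray'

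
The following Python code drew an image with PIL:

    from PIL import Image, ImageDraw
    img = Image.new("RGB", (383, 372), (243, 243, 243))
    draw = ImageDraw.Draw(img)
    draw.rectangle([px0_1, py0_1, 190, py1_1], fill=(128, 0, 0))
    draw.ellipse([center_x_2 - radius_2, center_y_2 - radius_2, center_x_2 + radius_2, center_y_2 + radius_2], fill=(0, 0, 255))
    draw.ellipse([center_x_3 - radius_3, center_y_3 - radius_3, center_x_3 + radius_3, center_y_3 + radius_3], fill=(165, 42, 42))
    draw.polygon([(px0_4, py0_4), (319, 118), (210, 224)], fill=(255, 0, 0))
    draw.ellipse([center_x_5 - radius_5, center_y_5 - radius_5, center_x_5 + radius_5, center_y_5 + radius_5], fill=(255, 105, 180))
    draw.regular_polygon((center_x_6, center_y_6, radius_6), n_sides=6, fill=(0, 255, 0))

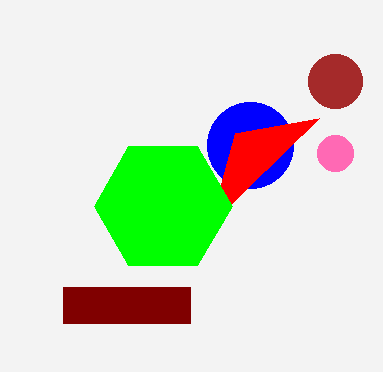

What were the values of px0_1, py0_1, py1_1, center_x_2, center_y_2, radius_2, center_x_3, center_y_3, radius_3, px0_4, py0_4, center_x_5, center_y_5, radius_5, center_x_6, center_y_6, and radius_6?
px0_1 = 63; py0_1 = 287; py1_1 = 323; center_x_2 = 250; center_y_2 = 145; radius_2 = 43; center_x_3 = 335; center_y_3 = 81; radius_3 = 27; px0_4 = 235; py0_4 = 133; center_x_5 = 335; center_y_5 = 153; radius_5 = 18; center_x_6 = 163; center_y_6 = 206; radius_6 = 69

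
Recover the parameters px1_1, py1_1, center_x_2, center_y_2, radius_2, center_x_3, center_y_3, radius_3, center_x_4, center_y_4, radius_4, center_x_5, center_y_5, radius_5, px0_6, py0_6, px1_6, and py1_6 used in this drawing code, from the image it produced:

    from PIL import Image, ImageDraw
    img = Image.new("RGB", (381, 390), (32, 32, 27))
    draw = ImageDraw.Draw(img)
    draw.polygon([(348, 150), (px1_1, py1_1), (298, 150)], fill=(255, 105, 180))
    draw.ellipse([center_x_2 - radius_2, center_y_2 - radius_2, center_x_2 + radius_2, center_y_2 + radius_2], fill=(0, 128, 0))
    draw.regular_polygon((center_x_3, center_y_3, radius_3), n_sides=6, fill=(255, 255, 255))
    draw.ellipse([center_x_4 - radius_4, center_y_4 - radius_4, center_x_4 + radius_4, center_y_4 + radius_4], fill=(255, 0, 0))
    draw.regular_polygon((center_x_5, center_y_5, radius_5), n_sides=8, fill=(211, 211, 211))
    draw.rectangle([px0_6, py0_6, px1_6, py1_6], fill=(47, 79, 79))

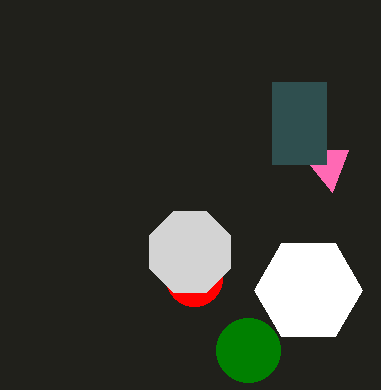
px1_1 = 332; py1_1 = 192; center_x_2 = 248; center_y_2 = 350; radius_2 = 32; center_x_3 = 308; center_y_3 = 290; radius_3 = 54; center_x_4 = 194; center_y_4 = 278; radius_4 = 28; center_x_5 = 190; center_y_5 = 252; radius_5 = 44; px0_6 = 272; py0_6 = 82; px1_6 = 326; py1_6 = 164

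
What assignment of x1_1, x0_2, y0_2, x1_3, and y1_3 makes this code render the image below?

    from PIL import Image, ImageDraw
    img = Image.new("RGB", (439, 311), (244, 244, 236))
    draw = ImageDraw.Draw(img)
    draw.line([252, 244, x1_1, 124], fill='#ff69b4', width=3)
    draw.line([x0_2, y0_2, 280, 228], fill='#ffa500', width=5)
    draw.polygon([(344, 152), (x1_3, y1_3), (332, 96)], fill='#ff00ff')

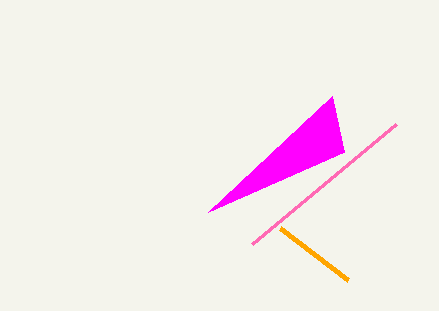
x1_1 = 396; x0_2 = 348; y0_2 = 280; x1_3 = 208; y1_3 = 212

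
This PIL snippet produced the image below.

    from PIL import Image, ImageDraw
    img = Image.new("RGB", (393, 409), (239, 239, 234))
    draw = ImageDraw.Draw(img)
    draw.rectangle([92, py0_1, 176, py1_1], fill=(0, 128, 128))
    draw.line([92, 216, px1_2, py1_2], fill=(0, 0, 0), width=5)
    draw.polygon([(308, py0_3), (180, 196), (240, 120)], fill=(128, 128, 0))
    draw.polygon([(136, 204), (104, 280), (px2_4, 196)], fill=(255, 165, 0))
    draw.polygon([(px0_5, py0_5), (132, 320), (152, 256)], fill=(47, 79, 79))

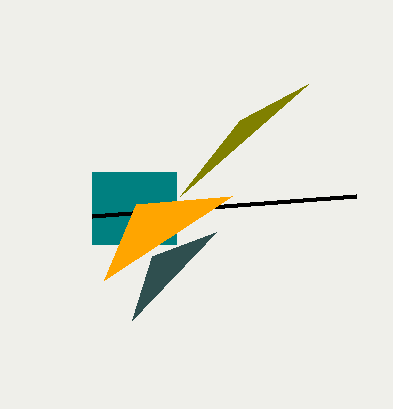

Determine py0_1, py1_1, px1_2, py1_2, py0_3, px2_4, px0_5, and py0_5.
py0_1 = 172, py1_1 = 244, px1_2 = 356, py1_2 = 196, py0_3 = 84, px2_4 = 232, px0_5 = 216, py0_5 = 232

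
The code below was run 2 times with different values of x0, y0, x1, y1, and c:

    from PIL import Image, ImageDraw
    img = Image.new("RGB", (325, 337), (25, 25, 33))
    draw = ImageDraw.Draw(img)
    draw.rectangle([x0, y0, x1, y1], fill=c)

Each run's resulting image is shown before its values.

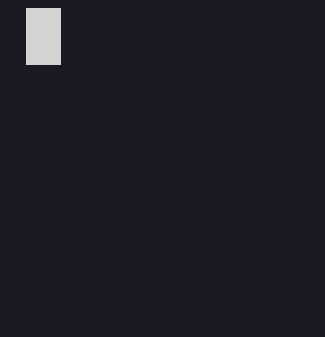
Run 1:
x0 = 26, y0 = 8, x1 = 60, y1 = 64, c = 'lightgray'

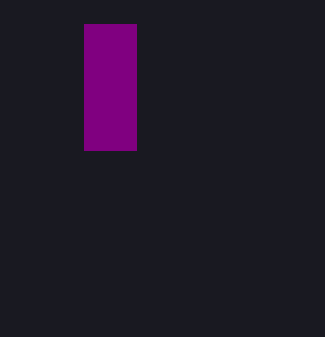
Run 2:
x0 = 84
y0 = 24
x1 = 136
y1 = 150
c = 'purple'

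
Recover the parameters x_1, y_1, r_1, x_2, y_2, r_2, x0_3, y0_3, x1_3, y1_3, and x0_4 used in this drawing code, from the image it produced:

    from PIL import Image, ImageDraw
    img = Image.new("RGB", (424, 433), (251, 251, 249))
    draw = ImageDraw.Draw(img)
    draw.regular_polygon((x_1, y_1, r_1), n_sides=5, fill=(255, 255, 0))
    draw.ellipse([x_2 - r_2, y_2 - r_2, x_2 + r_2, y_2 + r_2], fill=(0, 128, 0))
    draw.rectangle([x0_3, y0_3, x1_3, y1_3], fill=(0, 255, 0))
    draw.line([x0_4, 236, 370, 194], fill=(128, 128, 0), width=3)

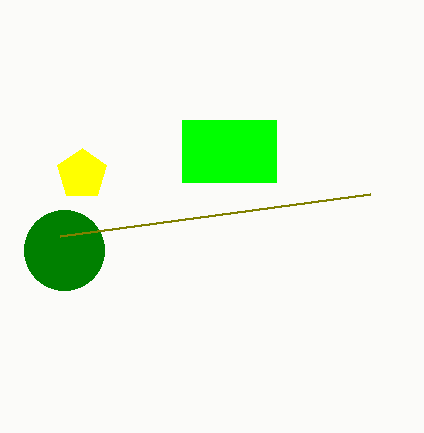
x_1 = 82, y_1 = 174, r_1 = 26, x_2 = 64, y_2 = 250, r_2 = 40, x0_3 = 182, y0_3 = 120, x1_3 = 276, y1_3 = 182, x0_4 = 60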